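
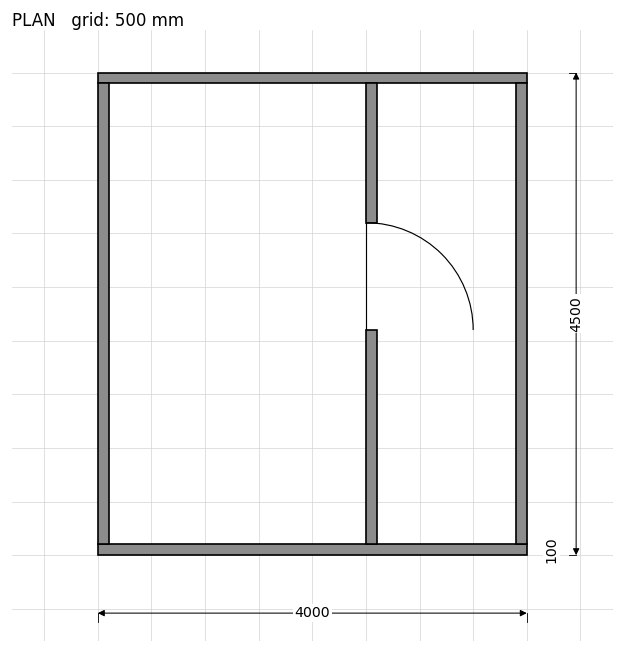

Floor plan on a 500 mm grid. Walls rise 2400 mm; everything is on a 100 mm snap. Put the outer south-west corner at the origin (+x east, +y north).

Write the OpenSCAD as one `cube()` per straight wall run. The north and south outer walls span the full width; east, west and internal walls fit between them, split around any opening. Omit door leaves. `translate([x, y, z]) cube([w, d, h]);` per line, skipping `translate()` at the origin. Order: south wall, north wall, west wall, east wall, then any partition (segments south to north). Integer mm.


cube([4000, 100, 2400]);
translate([0, 4400, 0]) cube([4000, 100, 2400]);
translate([0, 100, 0]) cube([100, 4300, 2400]);
translate([3900, 100, 0]) cube([100, 4300, 2400]);
translate([2500, 100, 0]) cube([100, 2000, 2400]);
translate([2500, 3100, 0]) cube([100, 1300, 2400]);


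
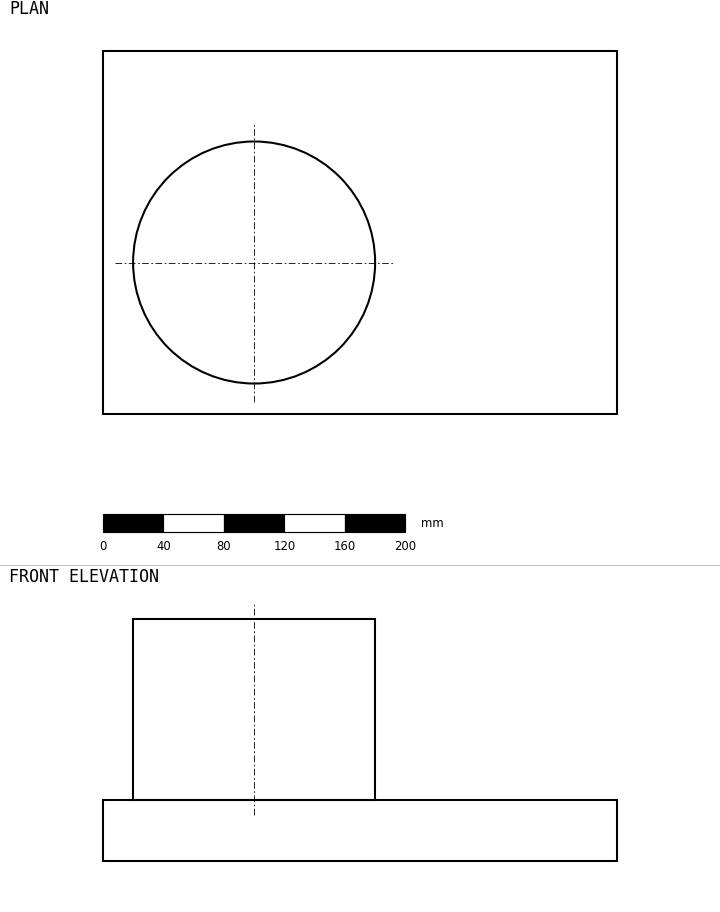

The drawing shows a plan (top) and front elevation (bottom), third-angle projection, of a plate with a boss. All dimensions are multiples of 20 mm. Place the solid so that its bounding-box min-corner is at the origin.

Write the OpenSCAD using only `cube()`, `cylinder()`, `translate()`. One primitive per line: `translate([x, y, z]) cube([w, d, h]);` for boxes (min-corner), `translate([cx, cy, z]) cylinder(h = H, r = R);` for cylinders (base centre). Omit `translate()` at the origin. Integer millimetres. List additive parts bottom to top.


cube([340, 240, 40]);
translate([100, 100, 40]) cylinder(h = 120, r = 80);


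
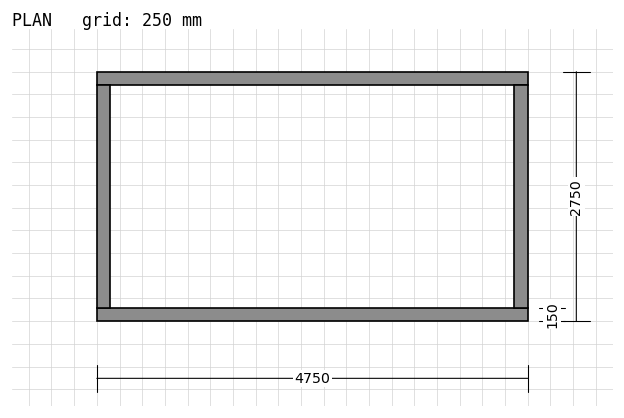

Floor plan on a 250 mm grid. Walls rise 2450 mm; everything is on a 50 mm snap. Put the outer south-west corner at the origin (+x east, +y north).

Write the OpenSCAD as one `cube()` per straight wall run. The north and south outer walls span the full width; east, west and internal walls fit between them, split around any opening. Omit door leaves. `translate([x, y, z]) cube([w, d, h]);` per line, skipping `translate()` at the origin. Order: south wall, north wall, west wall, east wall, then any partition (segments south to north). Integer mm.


cube([4750, 150, 2450]);
translate([0, 2600, 0]) cube([4750, 150, 2450]);
translate([0, 150, 0]) cube([150, 2450, 2450]);
translate([4600, 150, 0]) cube([150, 2450, 2450]);


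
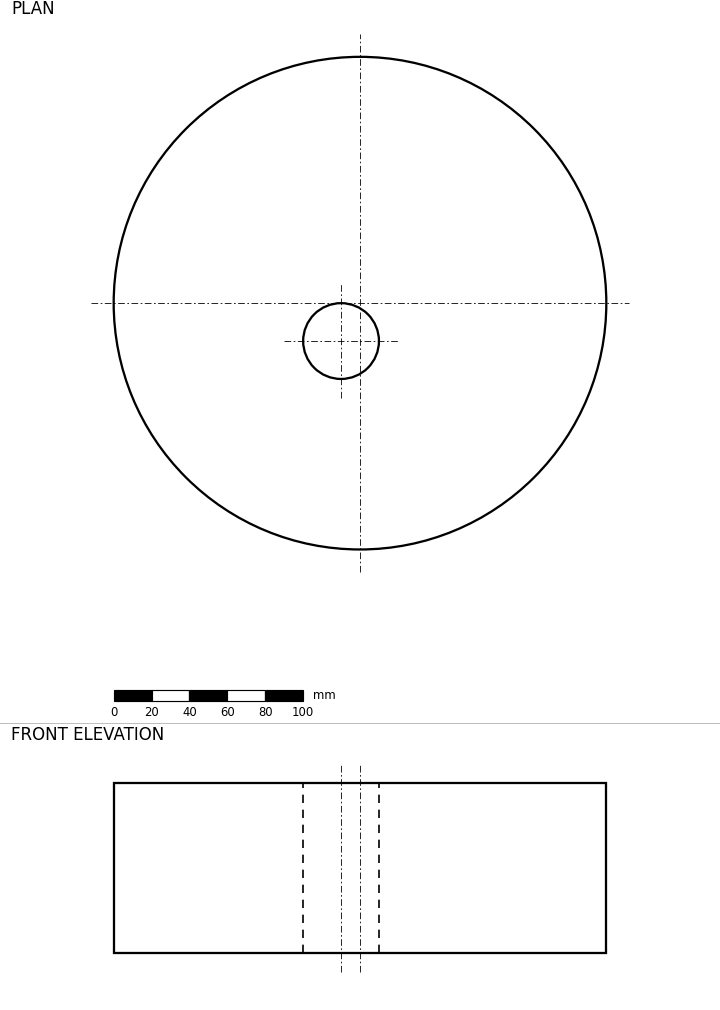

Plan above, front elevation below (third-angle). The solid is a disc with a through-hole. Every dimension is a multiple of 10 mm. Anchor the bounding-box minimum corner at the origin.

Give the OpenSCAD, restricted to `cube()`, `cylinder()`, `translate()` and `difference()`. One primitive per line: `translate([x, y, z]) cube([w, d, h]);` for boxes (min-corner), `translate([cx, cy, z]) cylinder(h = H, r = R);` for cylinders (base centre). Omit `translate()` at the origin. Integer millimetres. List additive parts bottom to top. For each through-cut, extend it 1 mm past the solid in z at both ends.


difference() {
  translate([130, 130, 0]) cylinder(h = 90, r = 130);
  translate([120, 110, -1]) cylinder(h = 92, r = 20);
}


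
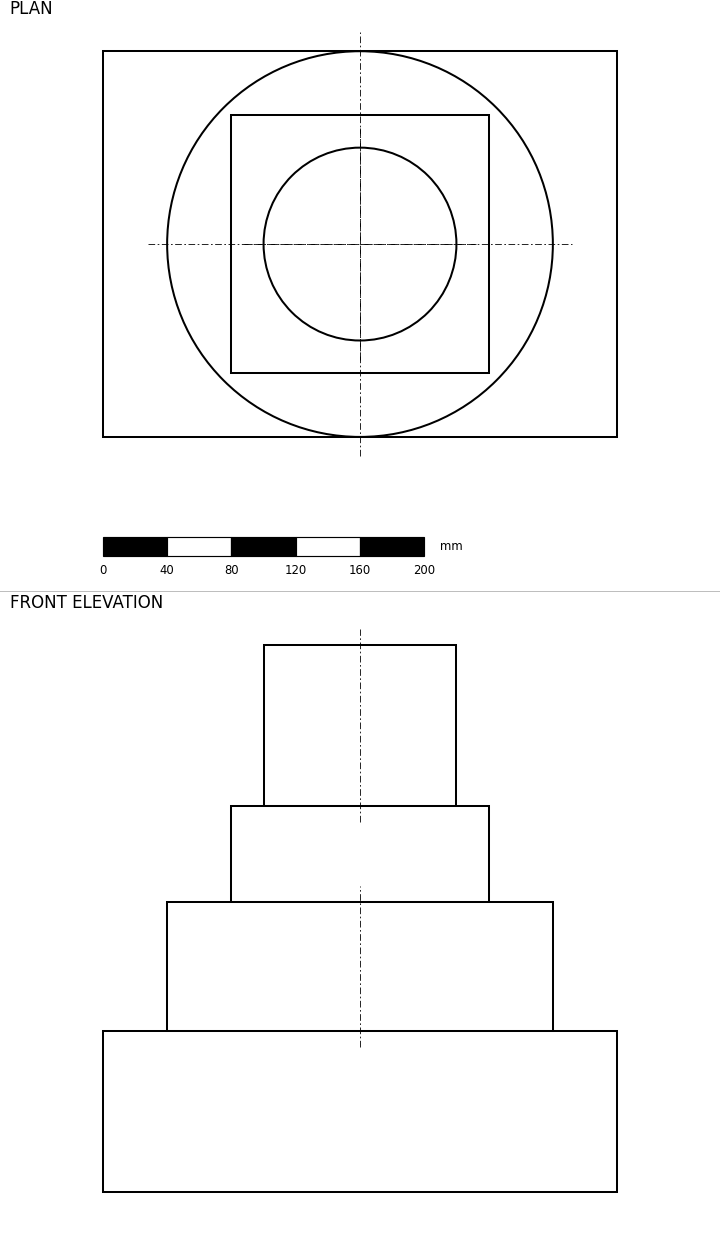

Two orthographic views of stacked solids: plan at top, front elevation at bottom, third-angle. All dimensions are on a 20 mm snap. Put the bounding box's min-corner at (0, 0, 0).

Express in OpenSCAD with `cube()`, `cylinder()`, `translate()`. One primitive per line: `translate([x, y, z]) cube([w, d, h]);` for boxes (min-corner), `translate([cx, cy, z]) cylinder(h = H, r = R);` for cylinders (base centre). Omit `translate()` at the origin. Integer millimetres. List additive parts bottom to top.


cube([320, 240, 100]);
translate([160, 120, 100]) cylinder(h = 80, r = 120);
translate([80, 40, 180]) cube([160, 160, 60]);
translate([160, 120, 240]) cylinder(h = 100, r = 60);


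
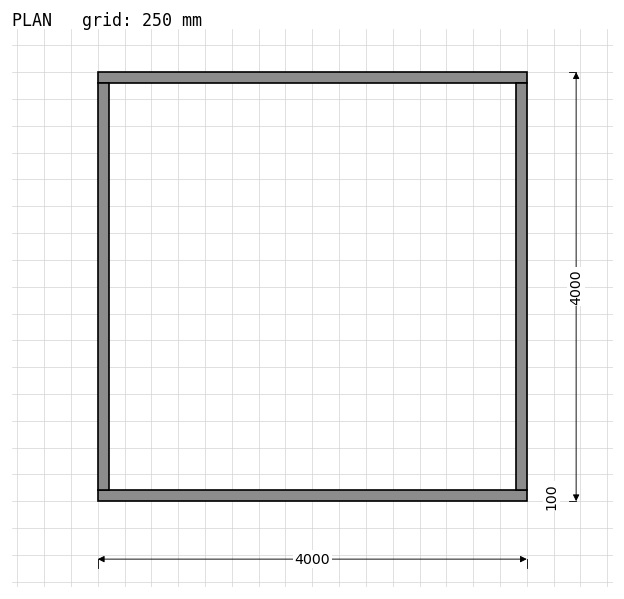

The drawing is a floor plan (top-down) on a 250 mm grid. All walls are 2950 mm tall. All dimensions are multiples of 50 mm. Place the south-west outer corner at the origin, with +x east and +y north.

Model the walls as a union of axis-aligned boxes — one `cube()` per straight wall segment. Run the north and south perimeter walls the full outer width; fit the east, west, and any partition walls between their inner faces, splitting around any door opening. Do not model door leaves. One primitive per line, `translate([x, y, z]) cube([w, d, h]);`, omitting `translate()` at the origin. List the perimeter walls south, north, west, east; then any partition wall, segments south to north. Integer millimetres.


cube([4000, 100, 2950]);
translate([0, 3900, 0]) cube([4000, 100, 2950]);
translate([0, 100, 0]) cube([100, 3800, 2950]);
translate([3900, 100, 0]) cube([100, 3800, 2950]);


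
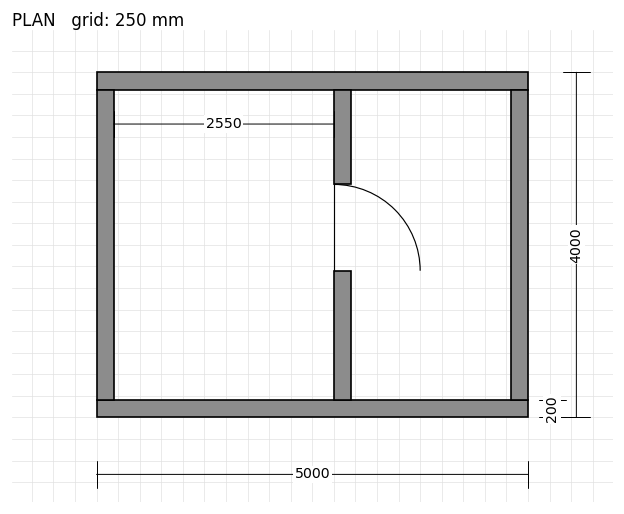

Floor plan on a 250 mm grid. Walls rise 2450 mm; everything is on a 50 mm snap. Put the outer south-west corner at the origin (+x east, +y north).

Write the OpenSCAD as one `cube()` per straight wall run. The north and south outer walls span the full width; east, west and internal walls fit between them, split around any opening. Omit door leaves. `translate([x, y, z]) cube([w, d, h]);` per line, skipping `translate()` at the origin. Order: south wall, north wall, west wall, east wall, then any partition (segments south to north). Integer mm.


cube([5000, 200, 2450]);
translate([0, 3800, 0]) cube([5000, 200, 2450]);
translate([0, 200, 0]) cube([200, 3600, 2450]);
translate([4800, 200, 0]) cube([200, 3600, 2450]);
translate([2750, 200, 0]) cube([200, 1500, 2450]);
translate([2750, 2700, 0]) cube([200, 1100, 2450]);


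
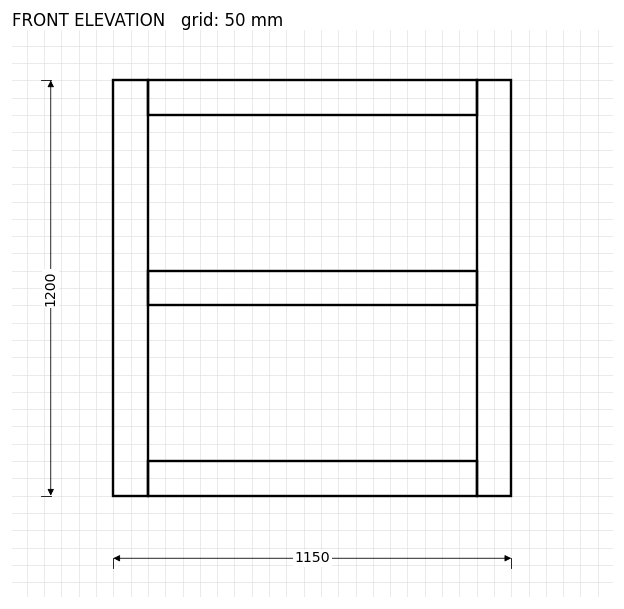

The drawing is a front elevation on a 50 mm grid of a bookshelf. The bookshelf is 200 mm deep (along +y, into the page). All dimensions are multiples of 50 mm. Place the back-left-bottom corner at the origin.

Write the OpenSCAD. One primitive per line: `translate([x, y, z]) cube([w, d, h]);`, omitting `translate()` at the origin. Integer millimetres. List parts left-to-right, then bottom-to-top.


cube([100, 200, 1200]);
translate([100, 0, 0]) cube([950, 200, 100]);
translate([100, 0, 550]) cube([950, 200, 100]);
translate([100, 0, 1100]) cube([950, 200, 100]);
translate([1050, 0, 0]) cube([100, 200, 1200]);


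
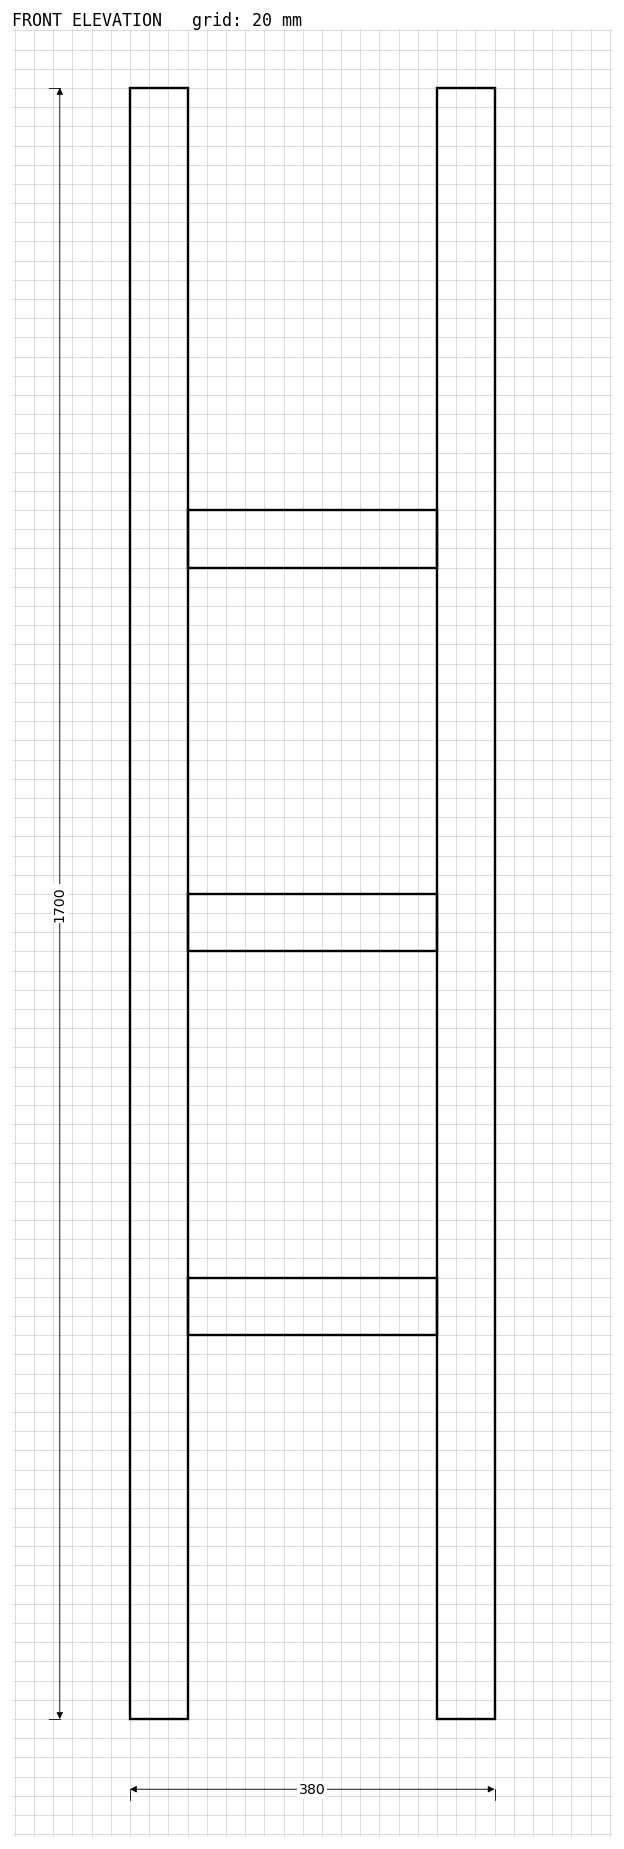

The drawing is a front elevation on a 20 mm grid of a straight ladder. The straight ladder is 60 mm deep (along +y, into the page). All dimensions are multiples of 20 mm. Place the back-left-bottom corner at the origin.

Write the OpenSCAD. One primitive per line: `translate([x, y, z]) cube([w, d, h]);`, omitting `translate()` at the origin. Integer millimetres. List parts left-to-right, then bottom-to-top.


cube([60, 60, 1700]);
translate([60, 0, 400]) cube([260, 60, 60]);
translate([60, 0, 800]) cube([260, 60, 60]);
translate([60, 0, 1200]) cube([260, 60, 60]);
translate([320, 0, 0]) cube([60, 60, 1700]);


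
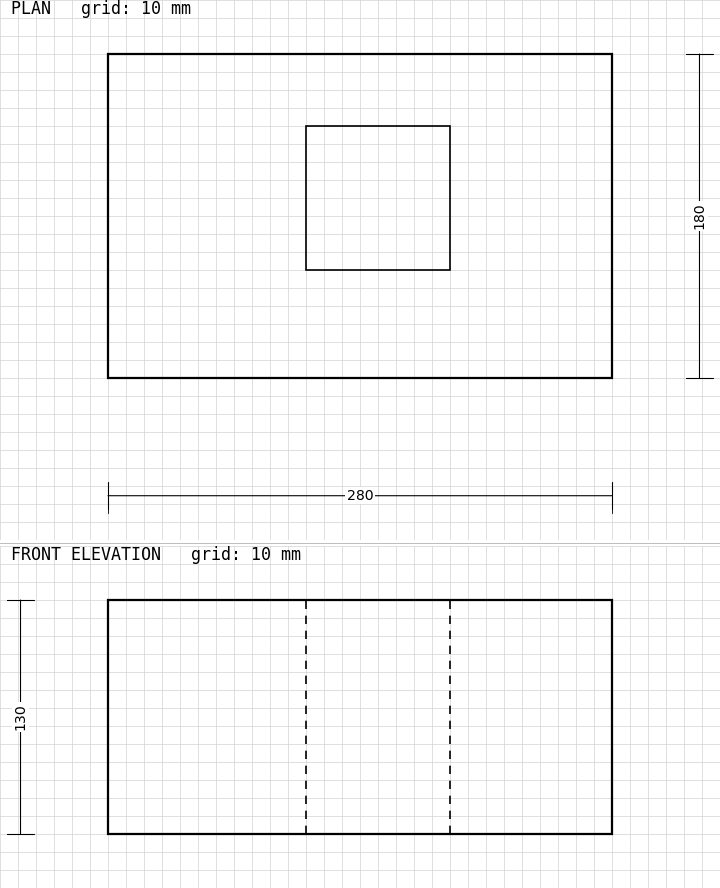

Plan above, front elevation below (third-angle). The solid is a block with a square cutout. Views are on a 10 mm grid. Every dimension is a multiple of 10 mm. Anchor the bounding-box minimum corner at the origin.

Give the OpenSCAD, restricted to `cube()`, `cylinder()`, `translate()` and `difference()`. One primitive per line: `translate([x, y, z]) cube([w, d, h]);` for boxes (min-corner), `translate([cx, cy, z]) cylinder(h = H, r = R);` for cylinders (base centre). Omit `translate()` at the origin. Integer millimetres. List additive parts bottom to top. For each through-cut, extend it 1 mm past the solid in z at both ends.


difference() {
  cube([280, 180, 130]);
  translate([110, 60, -1]) cube([80, 80, 132]);
}


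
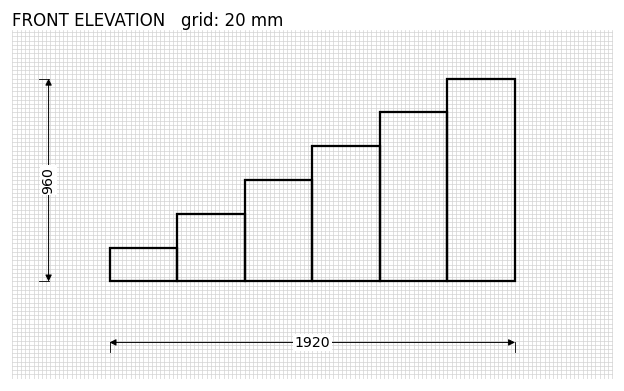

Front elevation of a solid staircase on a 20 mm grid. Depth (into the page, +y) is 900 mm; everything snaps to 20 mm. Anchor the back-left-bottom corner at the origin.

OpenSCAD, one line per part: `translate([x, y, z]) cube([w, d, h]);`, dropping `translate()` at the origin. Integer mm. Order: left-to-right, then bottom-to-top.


cube([320, 900, 160]);
translate([320, 0, 0]) cube([320, 900, 320]);
translate([640, 0, 0]) cube([320, 900, 480]);
translate([960, 0, 0]) cube([320, 900, 640]);
translate([1280, 0, 0]) cube([320, 900, 800]);
translate([1600, 0, 0]) cube([320, 900, 960]);


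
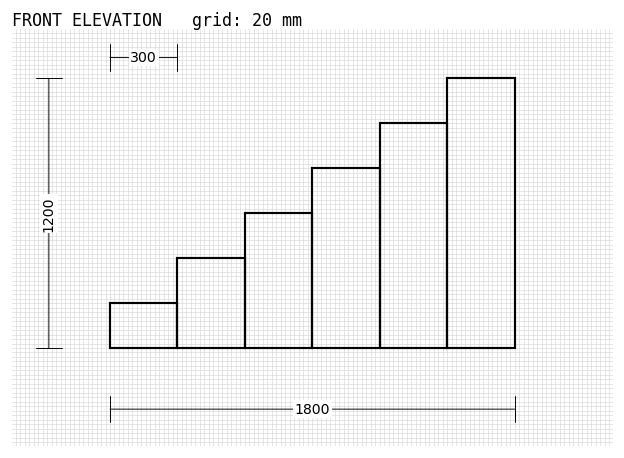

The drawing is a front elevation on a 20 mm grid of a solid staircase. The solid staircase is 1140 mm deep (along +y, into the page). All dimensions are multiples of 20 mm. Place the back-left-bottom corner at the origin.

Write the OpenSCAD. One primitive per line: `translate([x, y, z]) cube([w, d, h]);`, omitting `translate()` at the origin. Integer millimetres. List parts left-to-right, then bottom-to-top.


cube([300, 1140, 200]);
translate([300, 0, 0]) cube([300, 1140, 400]);
translate([600, 0, 0]) cube([300, 1140, 600]);
translate([900, 0, 0]) cube([300, 1140, 800]);
translate([1200, 0, 0]) cube([300, 1140, 1000]);
translate([1500, 0, 0]) cube([300, 1140, 1200]);


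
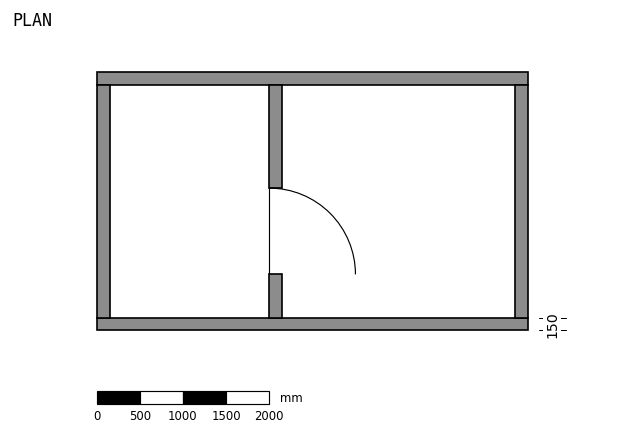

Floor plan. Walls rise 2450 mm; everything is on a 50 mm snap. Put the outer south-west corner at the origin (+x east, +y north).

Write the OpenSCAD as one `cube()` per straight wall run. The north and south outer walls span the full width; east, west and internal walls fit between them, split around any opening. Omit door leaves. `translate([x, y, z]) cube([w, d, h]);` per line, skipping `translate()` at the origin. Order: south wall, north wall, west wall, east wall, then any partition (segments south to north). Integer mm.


cube([5000, 150, 2450]);
translate([0, 2850, 0]) cube([5000, 150, 2450]);
translate([0, 150, 0]) cube([150, 2700, 2450]);
translate([4850, 150, 0]) cube([150, 2700, 2450]);
translate([2000, 150, 0]) cube([150, 500, 2450]);
translate([2000, 1650, 0]) cube([150, 1200, 2450]);


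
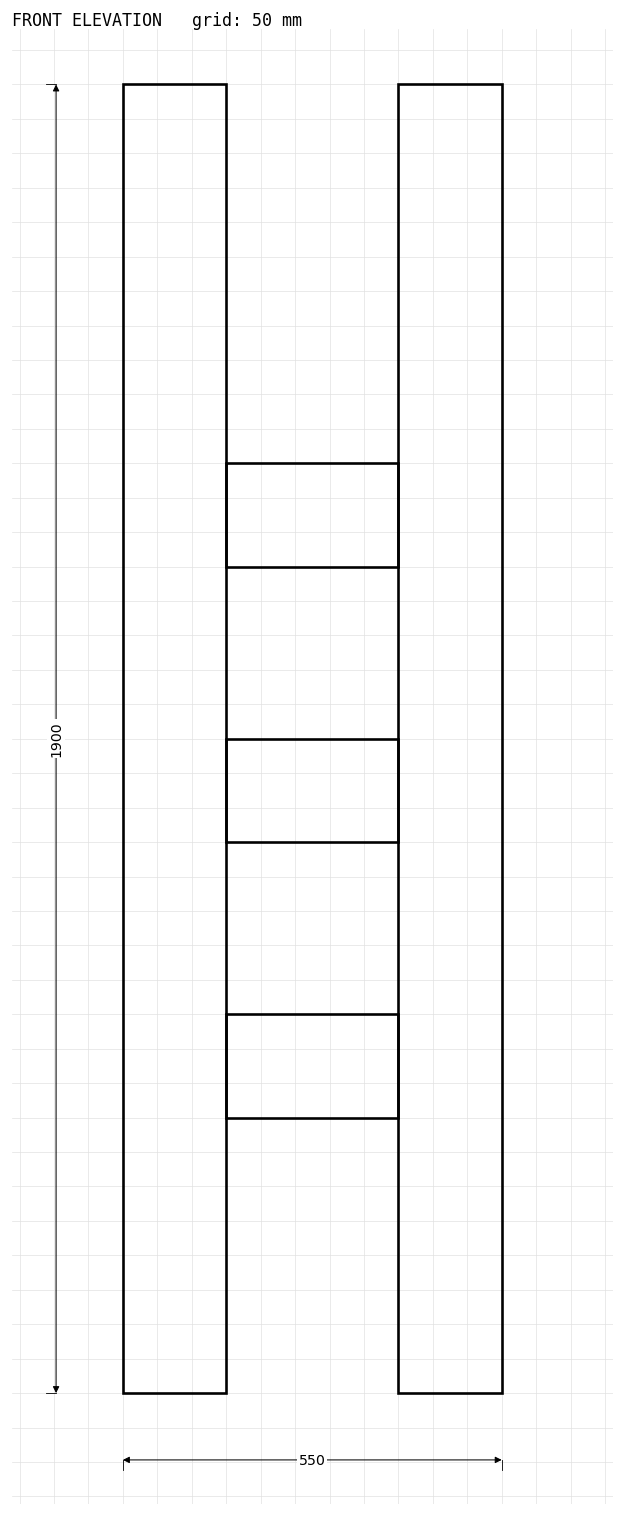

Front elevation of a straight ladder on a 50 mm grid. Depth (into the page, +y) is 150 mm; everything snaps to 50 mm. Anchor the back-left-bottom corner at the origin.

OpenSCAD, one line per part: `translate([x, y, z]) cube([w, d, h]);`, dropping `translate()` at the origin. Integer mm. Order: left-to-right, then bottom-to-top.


cube([150, 150, 1900]);
translate([150, 0, 400]) cube([250, 150, 150]);
translate([150, 0, 800]) cube([250, 150, 150]);
translate([150, 0, 1200]) cube([250, 150, 150]);
translate([400, 0, 0]) cube([150, 150, 1900]);


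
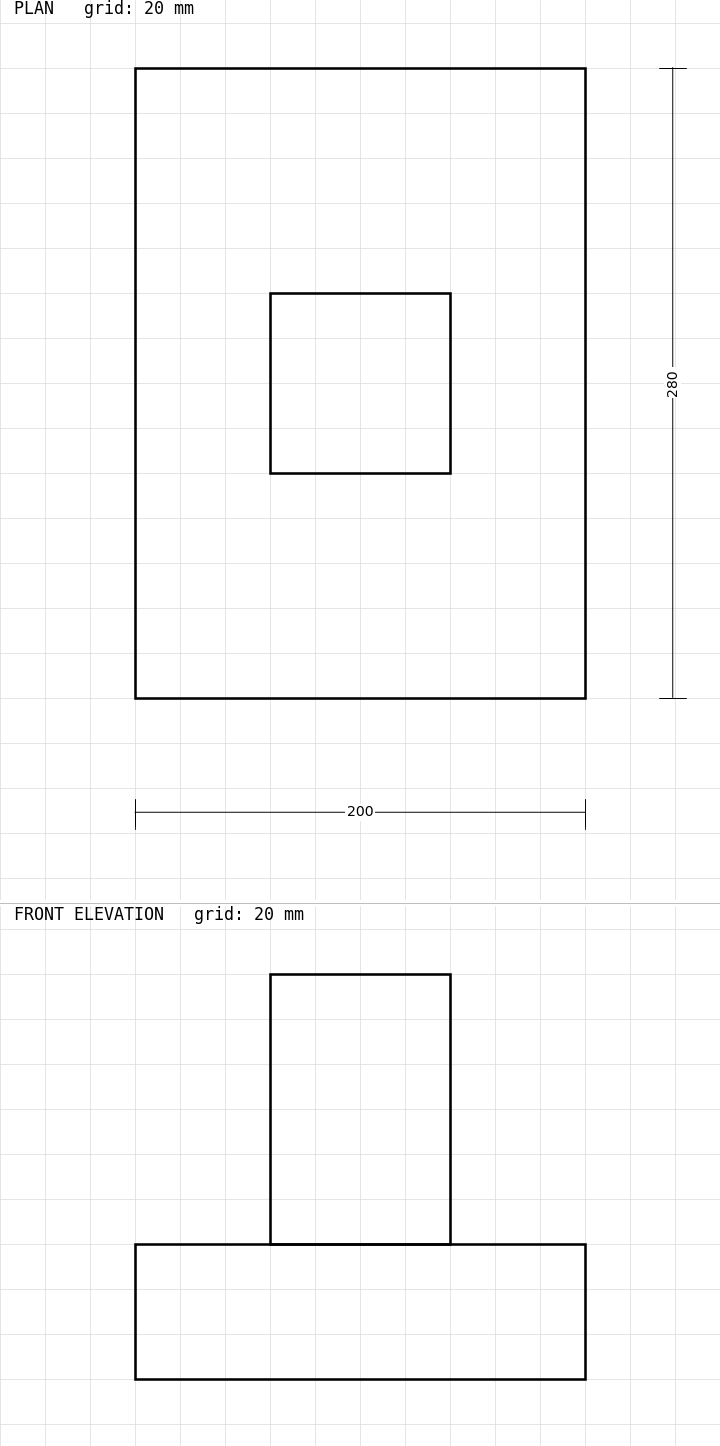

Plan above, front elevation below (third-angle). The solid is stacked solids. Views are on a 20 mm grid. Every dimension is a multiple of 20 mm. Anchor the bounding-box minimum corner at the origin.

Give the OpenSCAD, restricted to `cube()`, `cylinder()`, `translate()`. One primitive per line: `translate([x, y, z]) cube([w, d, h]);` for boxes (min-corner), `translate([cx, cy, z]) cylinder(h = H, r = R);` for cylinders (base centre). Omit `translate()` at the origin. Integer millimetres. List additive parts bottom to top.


cube([200, 280, 60]);
translate([60, 100, 60]) cube([80, 80, 120]);


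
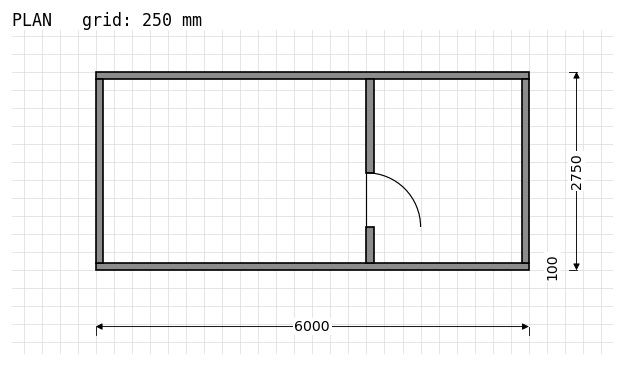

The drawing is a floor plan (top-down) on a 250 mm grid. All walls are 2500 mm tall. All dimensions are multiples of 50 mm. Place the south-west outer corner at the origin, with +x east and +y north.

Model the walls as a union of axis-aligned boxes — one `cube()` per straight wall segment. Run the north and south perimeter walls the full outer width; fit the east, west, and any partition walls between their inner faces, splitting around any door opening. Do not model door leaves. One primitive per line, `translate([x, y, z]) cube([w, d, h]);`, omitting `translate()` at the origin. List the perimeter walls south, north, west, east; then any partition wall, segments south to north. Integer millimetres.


cube([6000, 100, 2500]);
translate([0, 2650, 0]) cube([6000, 100, 2500]);
translate([0, 100, 0]) cube([100, 2550, 2500]);
translate([5900, 100, 0]) cube([100, 2550, 2500]);
translate([3750, 100, 0]) cube([100, 500, 2500]);
translate([3750, 1350, 0]) cube([100, 1300, 2500]);


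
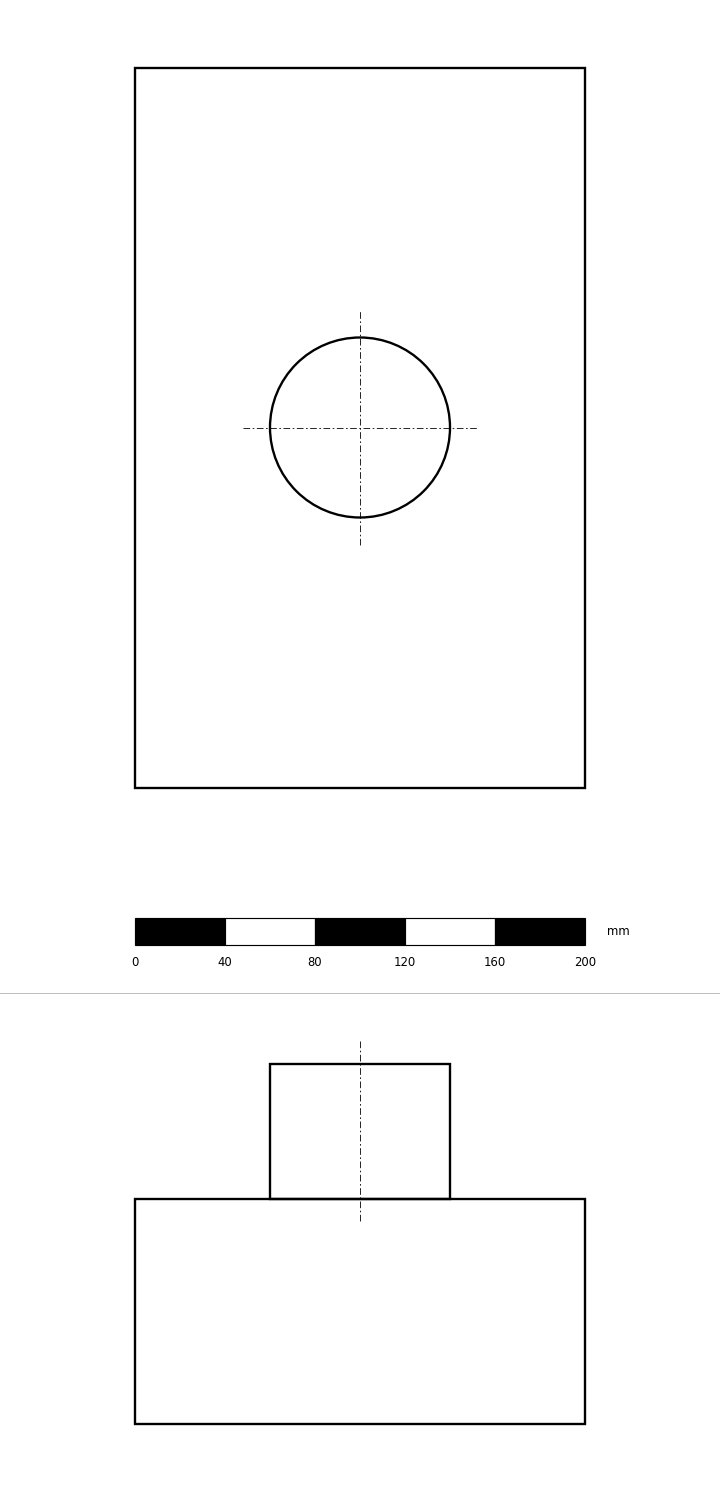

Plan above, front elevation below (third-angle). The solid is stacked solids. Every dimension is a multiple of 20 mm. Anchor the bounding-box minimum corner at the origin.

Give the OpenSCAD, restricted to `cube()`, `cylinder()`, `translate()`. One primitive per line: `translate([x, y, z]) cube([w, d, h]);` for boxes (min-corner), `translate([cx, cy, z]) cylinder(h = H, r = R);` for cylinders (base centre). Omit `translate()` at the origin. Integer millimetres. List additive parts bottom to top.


cube([200, 320, 100]);
translate([100, 160, 100]) cylinder(h = 60, r = 40);


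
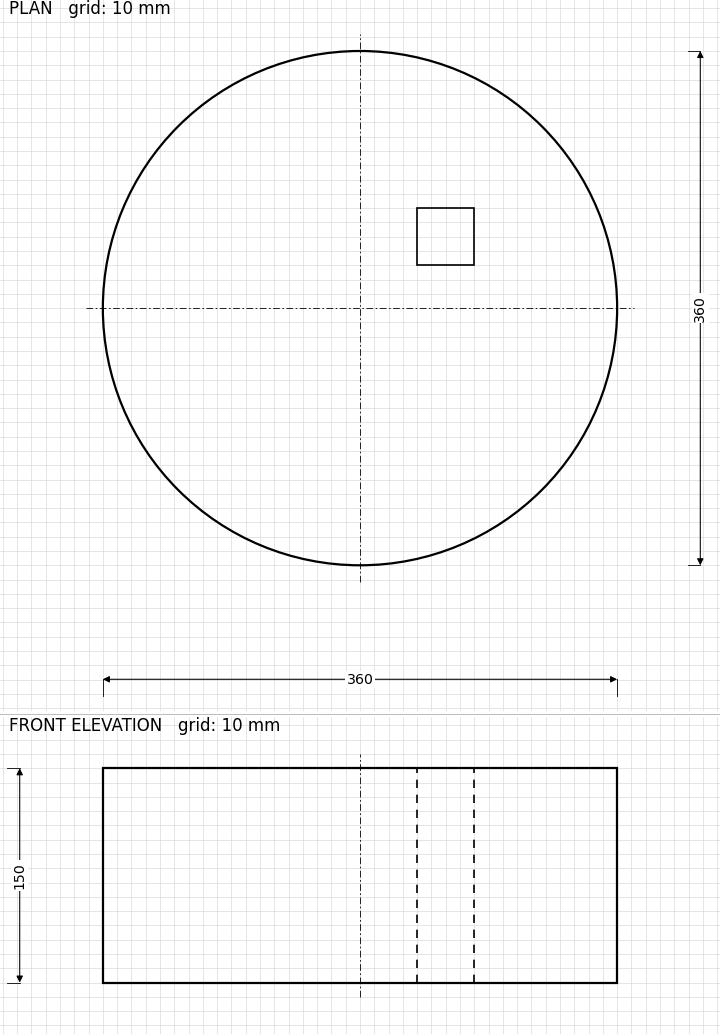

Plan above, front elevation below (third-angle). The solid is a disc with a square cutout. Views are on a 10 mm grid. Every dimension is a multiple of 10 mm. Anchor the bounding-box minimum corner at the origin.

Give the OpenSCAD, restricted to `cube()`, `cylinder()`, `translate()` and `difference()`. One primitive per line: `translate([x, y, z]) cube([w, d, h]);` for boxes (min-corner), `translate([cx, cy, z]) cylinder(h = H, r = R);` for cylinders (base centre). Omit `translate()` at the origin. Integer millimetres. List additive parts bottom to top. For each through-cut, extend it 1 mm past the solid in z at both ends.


difference() {
  translate([180, 180, 0]) cylinder(h = 150, r = 180);
  translate([220, 210, -1]) cube([40, 40, 152]);
}


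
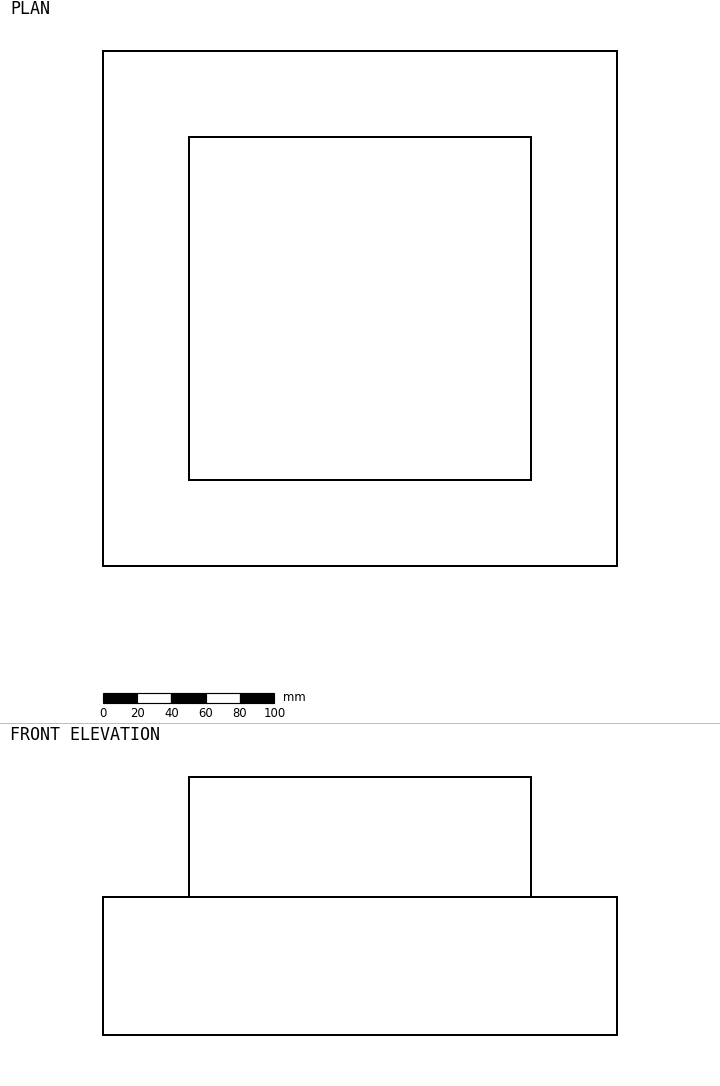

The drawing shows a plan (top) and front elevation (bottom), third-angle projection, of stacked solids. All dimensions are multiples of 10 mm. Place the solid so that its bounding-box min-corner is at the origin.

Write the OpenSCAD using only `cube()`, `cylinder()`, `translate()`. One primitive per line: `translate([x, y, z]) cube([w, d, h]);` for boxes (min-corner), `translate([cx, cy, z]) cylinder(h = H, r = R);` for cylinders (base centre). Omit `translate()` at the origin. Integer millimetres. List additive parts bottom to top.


cube([300, 300, 80]);
translate([50, 50, 80]) cube([200, 200, 70]);


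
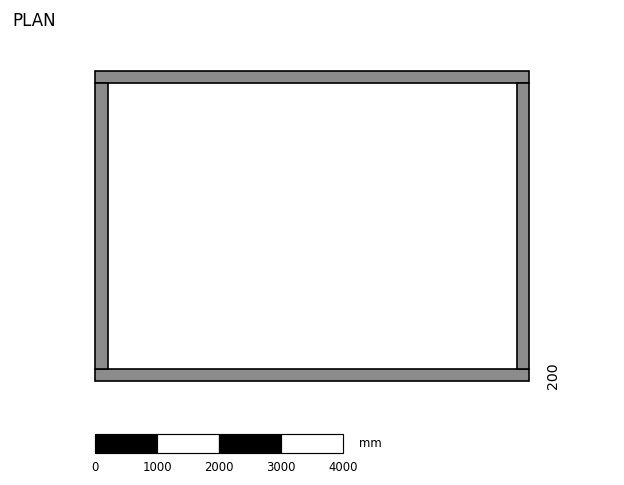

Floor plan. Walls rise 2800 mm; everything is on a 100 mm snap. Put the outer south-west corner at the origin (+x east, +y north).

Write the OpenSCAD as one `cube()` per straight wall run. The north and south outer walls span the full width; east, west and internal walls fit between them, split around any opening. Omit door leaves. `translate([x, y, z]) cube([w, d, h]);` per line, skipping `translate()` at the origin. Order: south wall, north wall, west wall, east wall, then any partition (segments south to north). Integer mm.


cube([7000, 200, 2800]);
translate([0, 4800, 0]) cube([7000, 200, 2800]);
translate([0, 200, 0]) cube([200, 4600, 2800]);
translate([6800, 200, 0]) cube([200, 4600, 2800]);


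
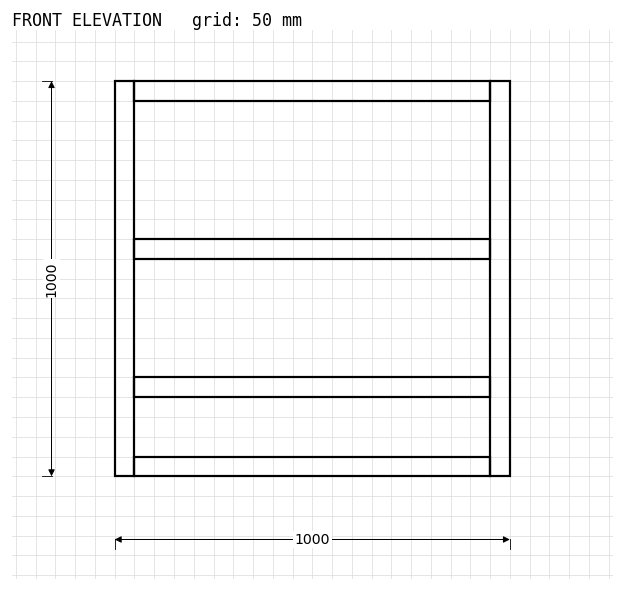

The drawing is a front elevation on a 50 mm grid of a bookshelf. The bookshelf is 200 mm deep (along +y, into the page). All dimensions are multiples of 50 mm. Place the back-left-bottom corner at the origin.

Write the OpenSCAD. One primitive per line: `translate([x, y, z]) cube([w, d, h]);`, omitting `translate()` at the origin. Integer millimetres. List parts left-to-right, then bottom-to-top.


cube([50, 200, 1000]);
translate([50, 0, 0]) cube([900, 200, 50]);
translate([50, 0, 200]) cube([900, 200, 50]);
translate([50, 0, 550]) cube([900, 200, 50]);
translate([50, 0, 950]) cube([900, 200, 50]);
translate([950, 0, 0]) cube([50, 200, 1000]);


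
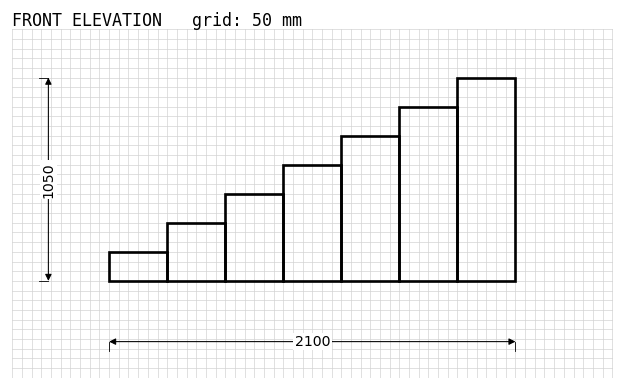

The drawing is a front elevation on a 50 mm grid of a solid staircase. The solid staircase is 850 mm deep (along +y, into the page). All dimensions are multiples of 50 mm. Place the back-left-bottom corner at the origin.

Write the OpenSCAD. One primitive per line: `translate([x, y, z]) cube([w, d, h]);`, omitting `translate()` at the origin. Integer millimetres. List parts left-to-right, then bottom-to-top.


cube([300, 850, 150]);
translate([300, 0, 0]) cube([300, 850, 300]);
translate([600, 0, 0]) cube([300, 850, 450]);
translate([900, 0, 0]) cube([300, 850, 600]);
translate([1200, 0, 0]) cube([300, 850, 750]);
translate([1500, 0, 0]) cube([300, 850, 900]);
translate([1800, 0, 0]) cube([300, 850, 1050]);


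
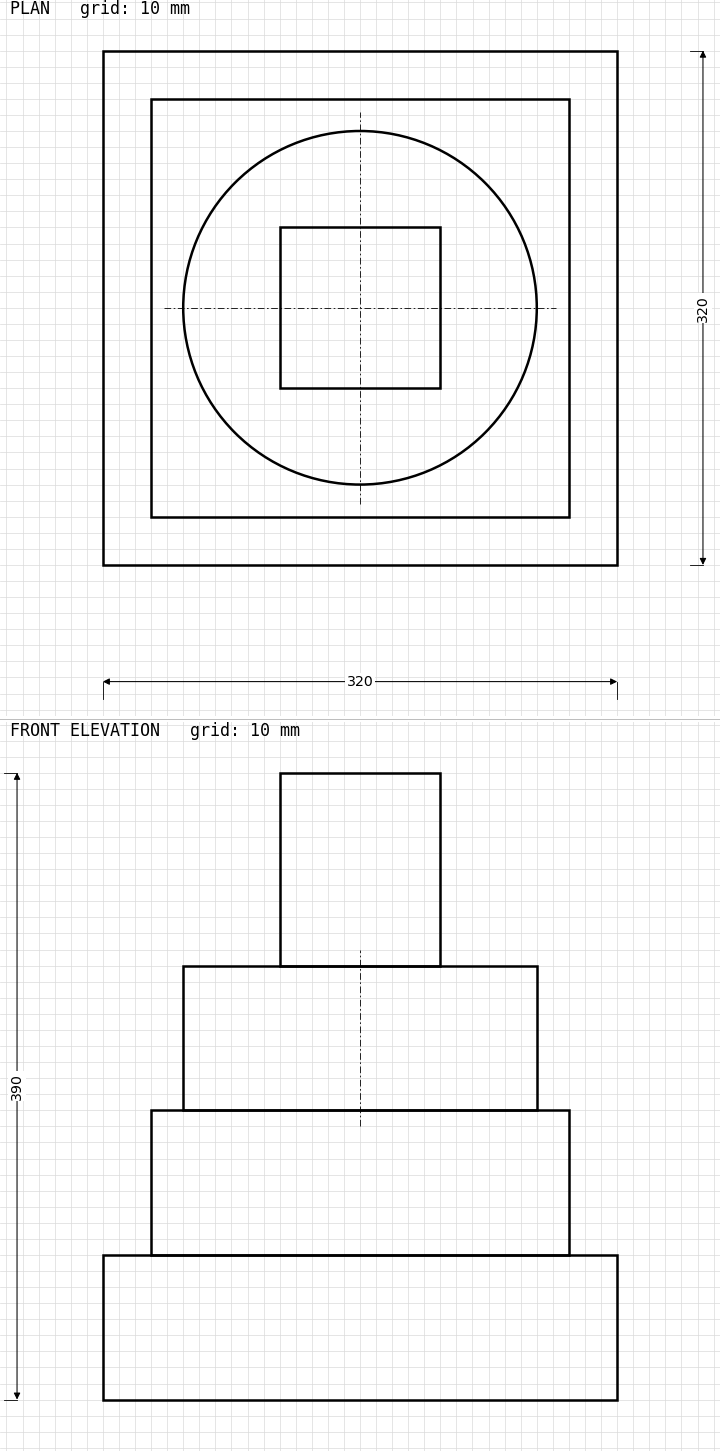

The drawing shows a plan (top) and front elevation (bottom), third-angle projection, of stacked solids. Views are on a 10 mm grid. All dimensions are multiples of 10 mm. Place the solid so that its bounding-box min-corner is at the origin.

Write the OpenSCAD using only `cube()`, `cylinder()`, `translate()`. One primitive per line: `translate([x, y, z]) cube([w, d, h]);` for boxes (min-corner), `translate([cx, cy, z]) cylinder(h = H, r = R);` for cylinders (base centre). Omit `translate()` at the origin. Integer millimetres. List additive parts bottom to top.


cube([320, 320, 90]);
translate([30, 30, 90]) cube([260, 260, 90]);
translate([160, 160, 180]) cylinder(h = 90, r = 110);
translate([110, 110, 270]) cube([100, 100, 120]);


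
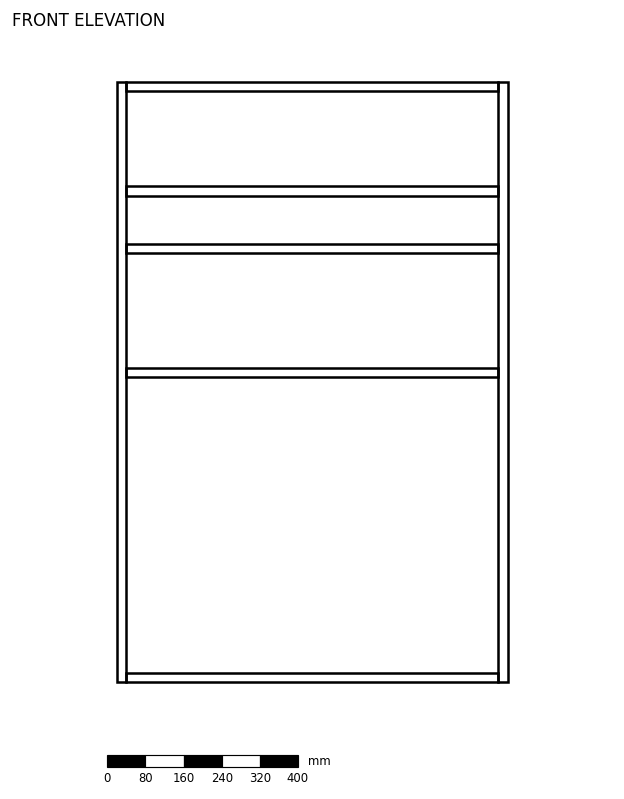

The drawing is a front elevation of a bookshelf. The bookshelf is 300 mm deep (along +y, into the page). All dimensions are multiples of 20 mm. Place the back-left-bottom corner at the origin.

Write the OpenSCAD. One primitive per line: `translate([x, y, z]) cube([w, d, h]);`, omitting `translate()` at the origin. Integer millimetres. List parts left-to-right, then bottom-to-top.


cube([20, 300, 1260]);
translate([20, 0, 0]) cube([780, 300, 20]);
translate([20, 0, 640]) cube([780, 300, 20]);
translate([20, 0, 900]) cube([780, 300, 20]);
translate([20, 0, 1020]) cube([780, 300, 20]);
translate([20, 0, 1240]) cube([780, 300, 20]);
translate([800, 0, 0]) cube([20, 300, 1260]);


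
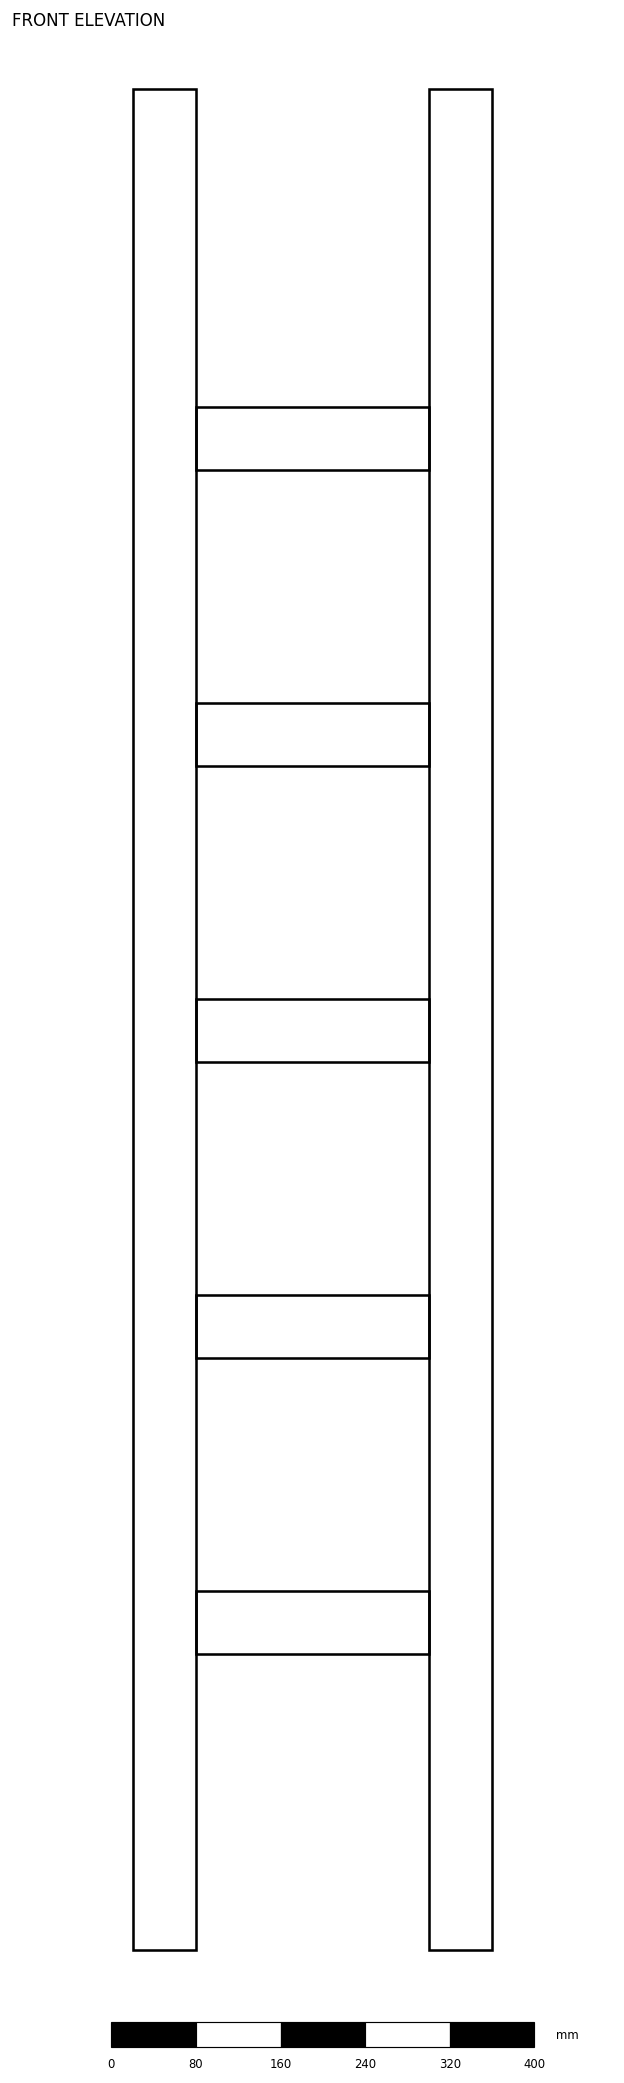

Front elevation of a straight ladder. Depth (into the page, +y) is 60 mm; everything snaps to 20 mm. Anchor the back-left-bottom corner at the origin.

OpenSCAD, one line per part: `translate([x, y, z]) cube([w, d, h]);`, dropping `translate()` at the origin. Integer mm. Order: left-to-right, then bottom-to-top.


cube([60, 60, 1760]);
translate([60, 0, 280]) cube([220, 60, 60]);
translate([60, 0, 560]) cube([220, 60, 60]);
translate([60, 0, 840]) cube([220, 60, 60]);
translate([60, 0, 1120]) cube([220, 60, 60]);
translate([60, 0, 1400]) cube([220, 60, 60]);
translate([280, 0, 0]) cube([60, 60, 1760]);


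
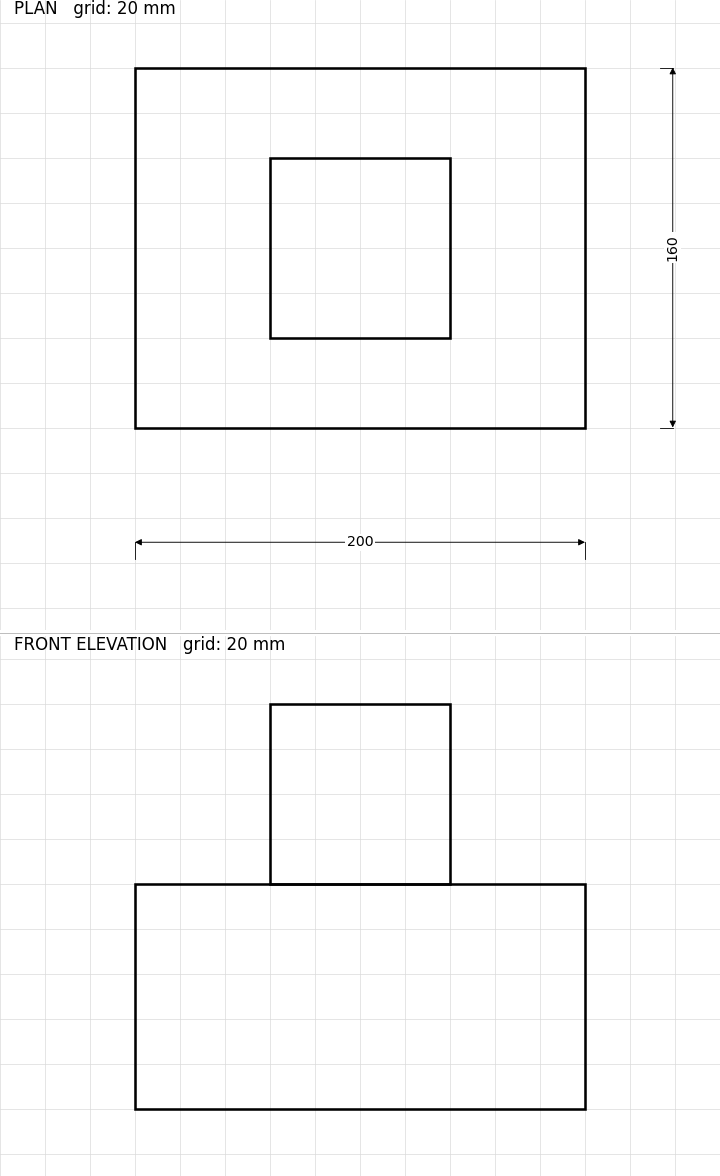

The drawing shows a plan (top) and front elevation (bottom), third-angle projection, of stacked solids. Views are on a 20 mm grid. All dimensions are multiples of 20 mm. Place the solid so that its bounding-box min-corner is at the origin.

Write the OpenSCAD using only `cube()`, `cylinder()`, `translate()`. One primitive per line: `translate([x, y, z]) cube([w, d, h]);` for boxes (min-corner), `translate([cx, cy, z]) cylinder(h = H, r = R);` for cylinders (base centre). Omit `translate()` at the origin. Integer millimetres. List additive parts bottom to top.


cube([200, 160, 100]);
translate([60, 40, 100]) cube([80, 80, 80]);


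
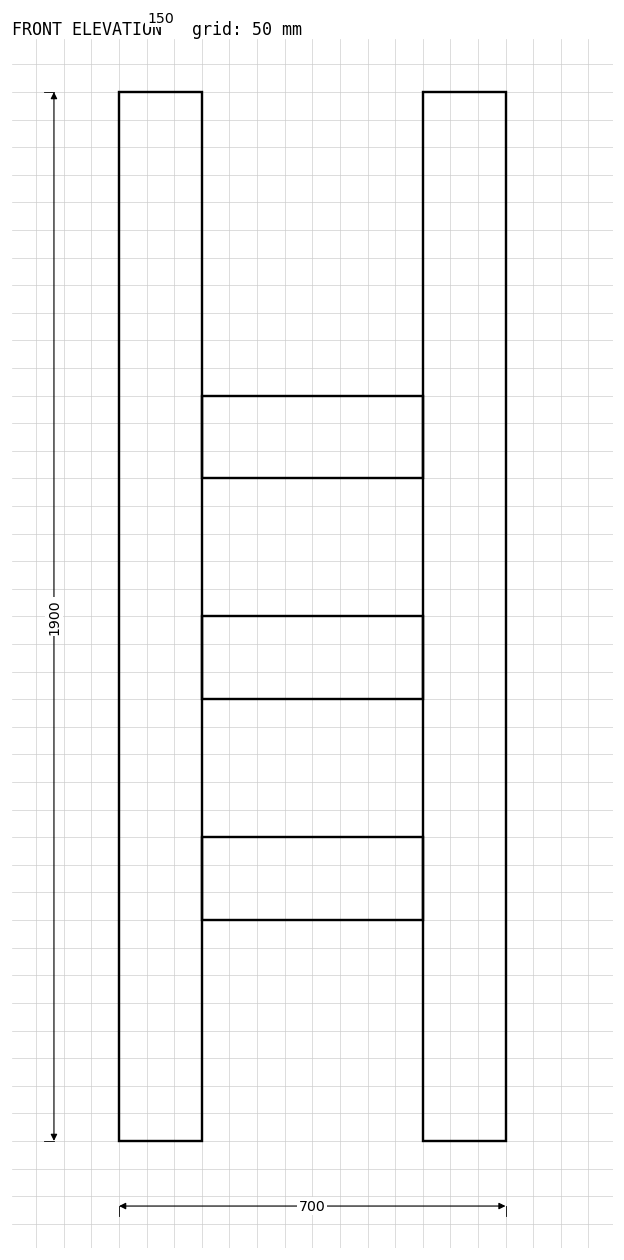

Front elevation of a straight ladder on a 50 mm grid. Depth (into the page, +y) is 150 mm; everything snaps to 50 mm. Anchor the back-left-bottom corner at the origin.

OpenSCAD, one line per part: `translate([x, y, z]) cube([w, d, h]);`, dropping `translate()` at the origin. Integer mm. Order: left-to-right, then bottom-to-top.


cube([150, 150, 1900]);
translate([150, 0, 400]) cube([400, 150, 150]);
translate([150, 0, 800]) cube([400, 150, 150]);
translate([150, 0, 1200]) cube([400, 150, 150]);
translate([550, 0, 0]) cube([150, 150, 1900]);


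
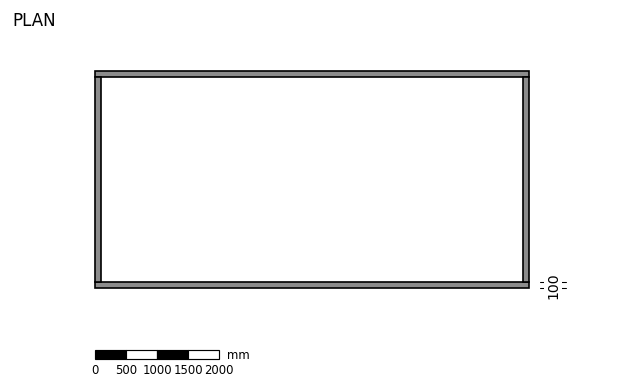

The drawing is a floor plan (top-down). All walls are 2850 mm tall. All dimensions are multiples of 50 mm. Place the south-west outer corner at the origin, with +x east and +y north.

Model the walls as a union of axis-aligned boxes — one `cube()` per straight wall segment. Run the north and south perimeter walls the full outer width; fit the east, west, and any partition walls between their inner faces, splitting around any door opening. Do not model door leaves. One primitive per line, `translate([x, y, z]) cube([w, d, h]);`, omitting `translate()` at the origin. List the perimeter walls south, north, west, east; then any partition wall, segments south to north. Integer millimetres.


cube([7000, 100, 2850]);
translate([0, 3400, 0]) cube([7000, 100, 2850]);
translate([0, 100, 0]) cube([100, 3300, 2850]);
translate([6900, 100, 0]) cube([100, 3300, 2850]);


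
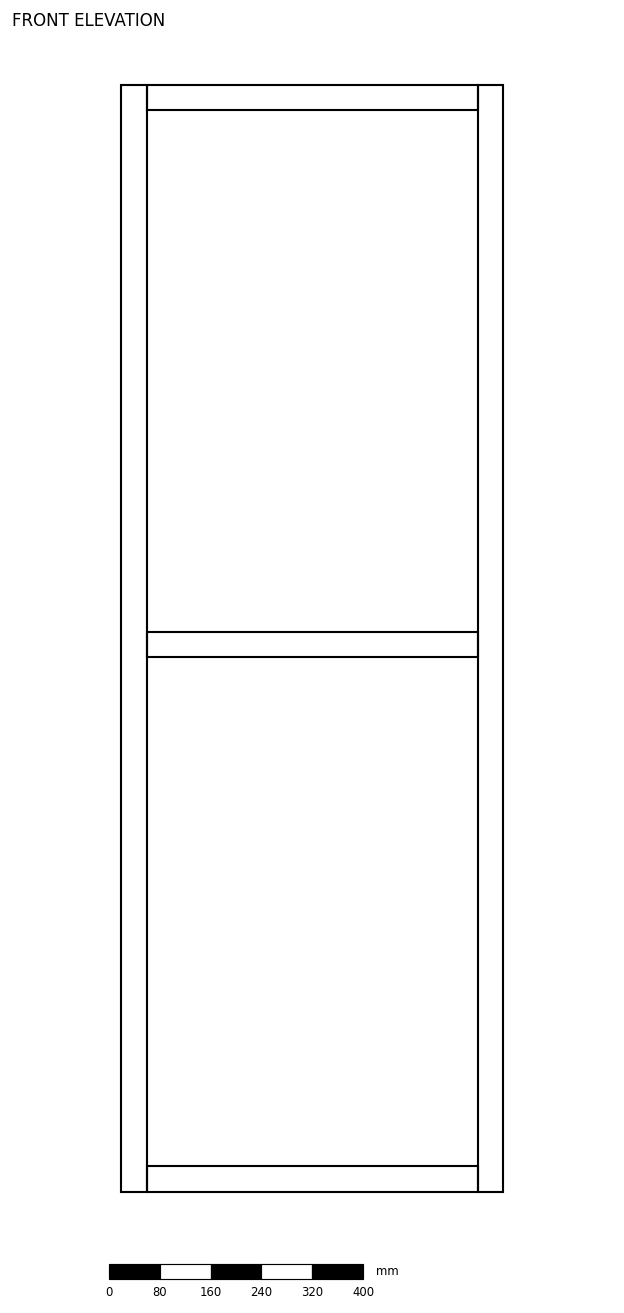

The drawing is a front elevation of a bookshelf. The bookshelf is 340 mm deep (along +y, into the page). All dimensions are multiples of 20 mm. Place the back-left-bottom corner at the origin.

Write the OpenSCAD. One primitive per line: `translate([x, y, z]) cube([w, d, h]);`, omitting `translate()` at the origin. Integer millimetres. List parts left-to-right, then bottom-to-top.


cube([40, 340, 1740]);
translate([40, 0, 0]) cube([520, 340, 40]);
translate([40, 0, 840]) cube([520, 340, 40]);
translate([40, 0, 1700]) cube([520, 340, 40]);
translate([560, 0, 0]) cube([40, 340, 1740]);


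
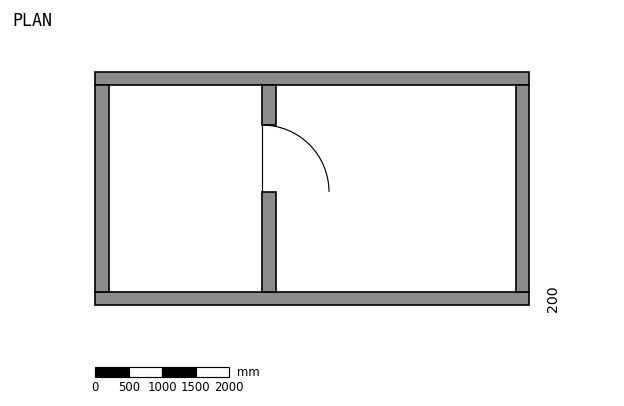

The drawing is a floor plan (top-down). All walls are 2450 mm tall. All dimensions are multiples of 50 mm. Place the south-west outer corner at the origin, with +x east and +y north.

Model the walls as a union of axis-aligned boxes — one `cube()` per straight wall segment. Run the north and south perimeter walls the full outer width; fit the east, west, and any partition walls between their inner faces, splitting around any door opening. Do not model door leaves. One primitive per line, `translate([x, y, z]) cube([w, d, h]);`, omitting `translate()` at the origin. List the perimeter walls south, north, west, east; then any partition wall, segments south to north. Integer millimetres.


cube([6500, 200, 2450]);
translate([0, 3300, 0]) cube([6500, 200, 2450]);
translate([0, 200, 0]) cube([200, 3100, 2450]);
translate([6300, 200, 0]) cube([200, 3100, 2450]);
translate([2500, 200, 0]) cube([200, 1500, 2450]);
translate([2500, 2700, 0]) cube([200, 600, 2450]);


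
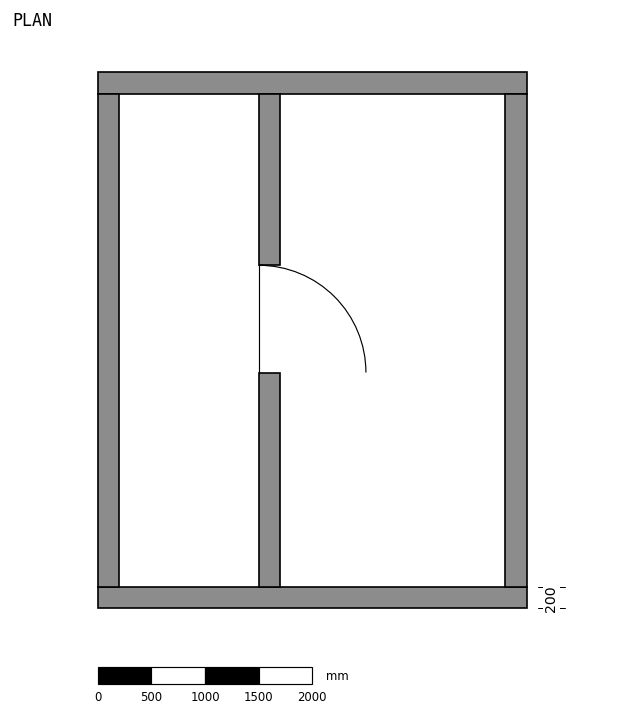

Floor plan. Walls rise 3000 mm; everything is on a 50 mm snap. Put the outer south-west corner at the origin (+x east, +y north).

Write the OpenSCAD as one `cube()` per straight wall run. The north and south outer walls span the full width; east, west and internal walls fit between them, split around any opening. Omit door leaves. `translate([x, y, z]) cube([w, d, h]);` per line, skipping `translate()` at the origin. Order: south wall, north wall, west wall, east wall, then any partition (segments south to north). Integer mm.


cube([4000, 200, 3000]);
translate([0, 4800, 0]) cube([4000, 200, 3000]);
translate([0, 200, 0]) cube([200, 4600, 3000]);
translate([3800, 200, 0]) cube([200, 4600, 3000]);
translate([1500, 200, 0]) cube([200, 2000, 3000]);
translate([1500, 3200, 0]) cube([200, 1600, 3000]);


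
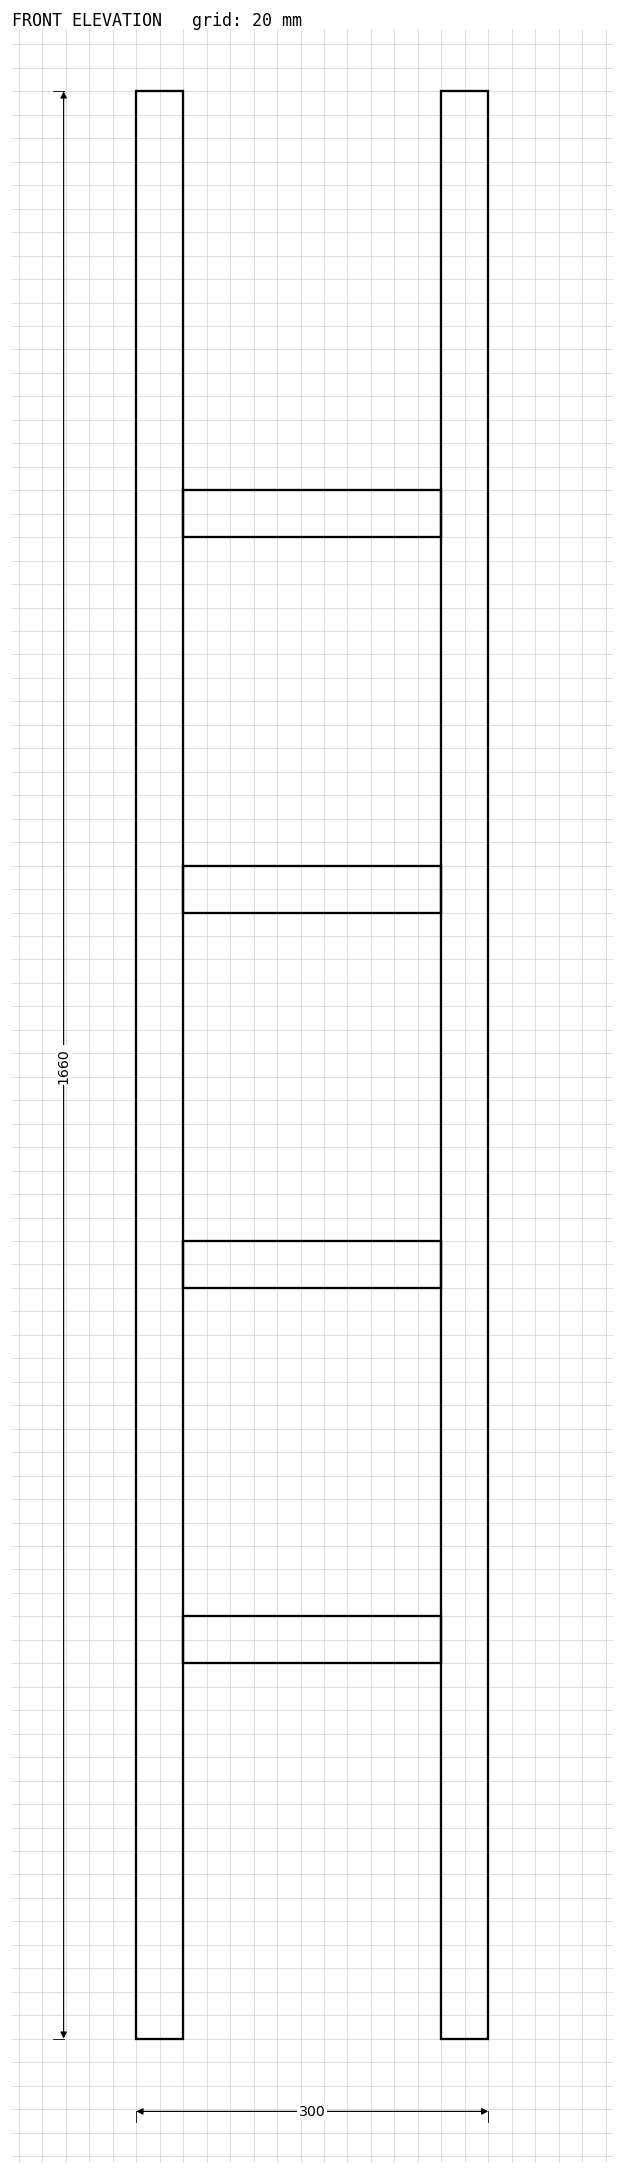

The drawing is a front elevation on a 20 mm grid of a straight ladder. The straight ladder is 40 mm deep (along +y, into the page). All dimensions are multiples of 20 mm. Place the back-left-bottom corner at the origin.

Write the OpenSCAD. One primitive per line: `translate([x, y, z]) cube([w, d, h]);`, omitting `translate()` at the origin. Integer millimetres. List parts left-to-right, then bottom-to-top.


cube([40, 40, 1660]);
translate([40, 0, 320]) cube([220, 40, 40]);
translate([40, 0, 640]) cube([220, 40, 40]);
translate([40, 0, 960]) cube([220, 40, 40]);
translate([40, 0, 1280]) cube([220, 40, 40]);
translate([260, 0, 0]) cube([40, 40, 1660]);


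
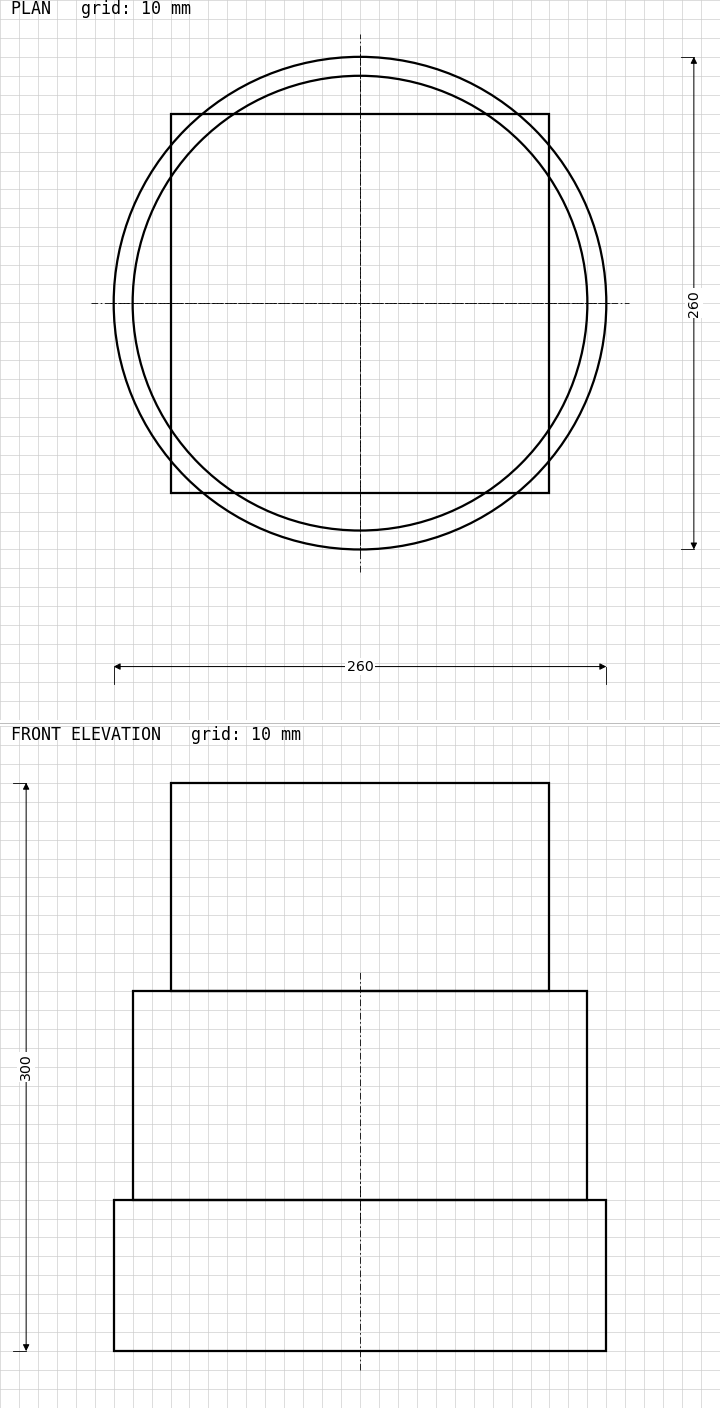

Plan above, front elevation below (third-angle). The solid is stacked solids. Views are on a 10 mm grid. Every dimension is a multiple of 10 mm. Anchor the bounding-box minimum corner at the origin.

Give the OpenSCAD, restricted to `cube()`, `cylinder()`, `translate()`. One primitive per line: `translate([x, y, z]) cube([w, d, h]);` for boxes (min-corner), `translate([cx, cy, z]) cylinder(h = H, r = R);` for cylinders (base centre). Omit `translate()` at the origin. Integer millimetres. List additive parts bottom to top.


translate([130, 130, 0]) cylinder(h = 80, r = 130);
translate([130, 130, 80]) cylinder(h = 110, r = 120);
translate([30, 30, 190]) cube([200, 200, 110]);


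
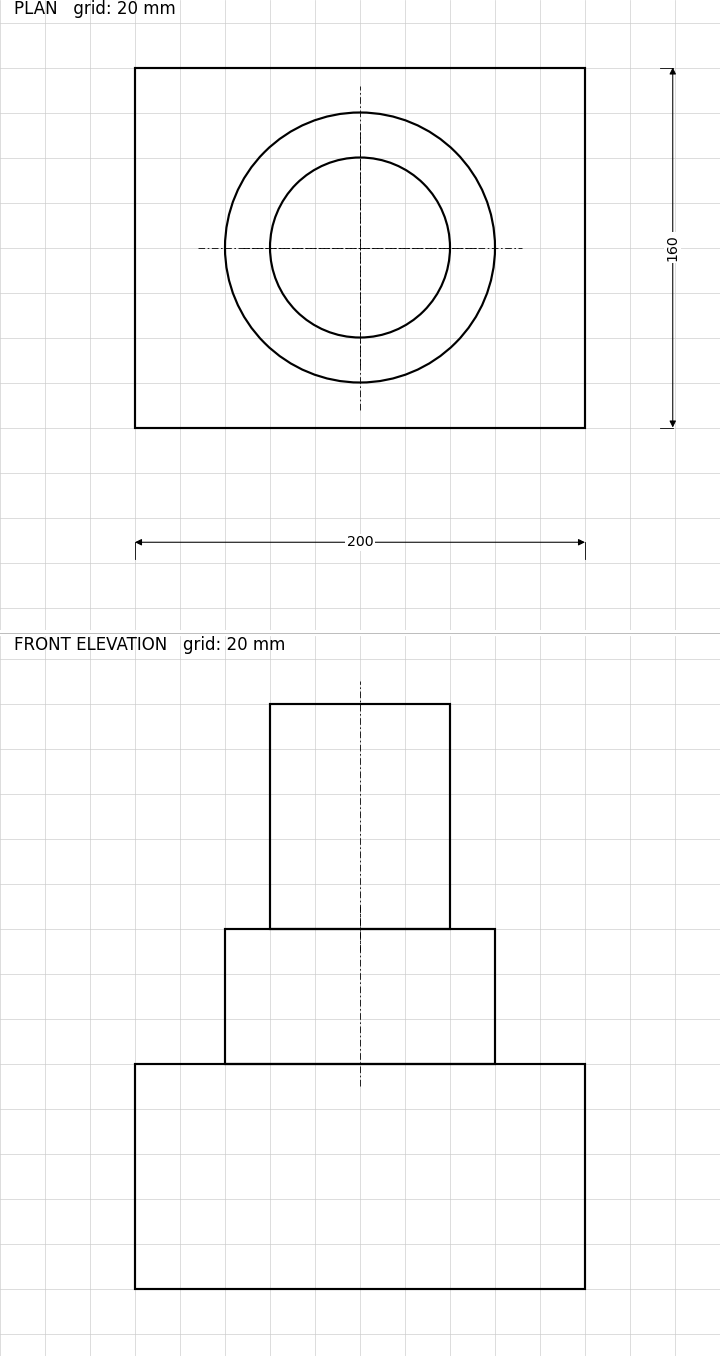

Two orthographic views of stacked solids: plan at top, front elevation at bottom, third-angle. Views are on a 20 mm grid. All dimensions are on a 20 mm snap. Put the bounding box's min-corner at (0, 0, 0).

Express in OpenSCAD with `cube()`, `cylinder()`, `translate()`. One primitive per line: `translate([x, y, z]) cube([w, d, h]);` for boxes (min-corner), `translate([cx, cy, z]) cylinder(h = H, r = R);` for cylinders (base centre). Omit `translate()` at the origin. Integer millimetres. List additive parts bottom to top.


cube([200, 160, 100]);
translate([100, 80, 100]) cylinder(h = 60, r = 60);
translate([100, 80, 160]) cylinder(h = 100, r = 40);


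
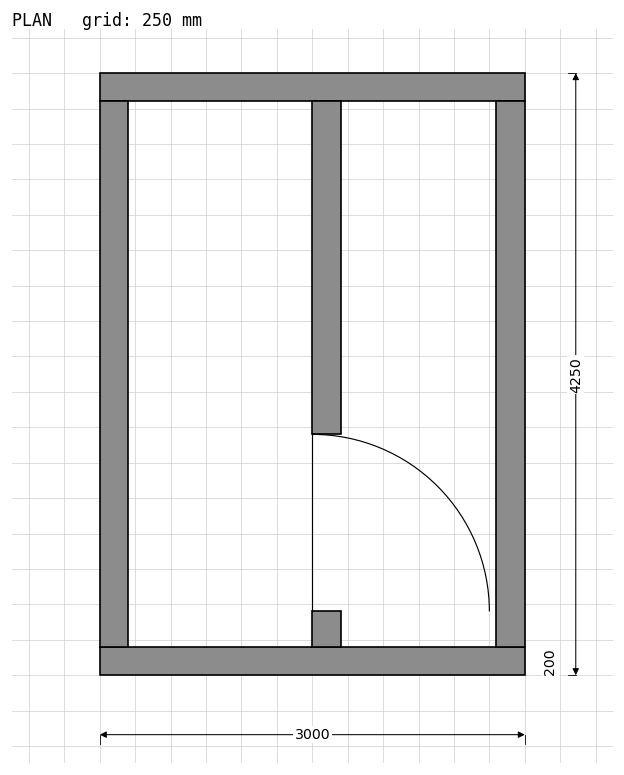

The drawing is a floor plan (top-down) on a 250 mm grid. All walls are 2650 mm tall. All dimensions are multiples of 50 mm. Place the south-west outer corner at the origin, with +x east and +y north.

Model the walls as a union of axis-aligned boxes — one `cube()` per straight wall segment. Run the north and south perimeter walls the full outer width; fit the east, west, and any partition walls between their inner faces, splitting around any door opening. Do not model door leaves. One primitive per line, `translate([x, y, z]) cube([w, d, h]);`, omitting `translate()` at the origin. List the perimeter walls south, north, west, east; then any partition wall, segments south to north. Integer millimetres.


cube([3000, 200, 2650]);
translate([0, 4050, 0]) cube([3000, 200, 2650]);
translate([0, 200, 0]) cube([200, 3850, 2650]);
translate([2800, 200, 0]) cube([200, 3850, 2650]);
translate([1500, 200, 0]) cube([200, 250, 2650]);
translate([1500, 1700, 0]) cube([200, 2350, 2650]);
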